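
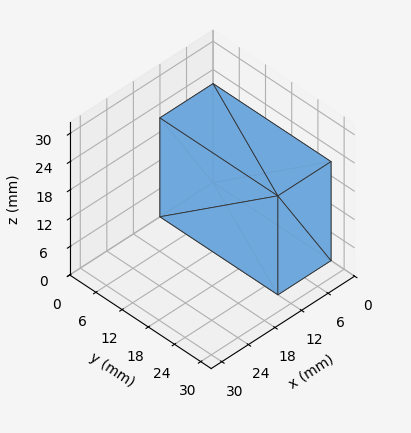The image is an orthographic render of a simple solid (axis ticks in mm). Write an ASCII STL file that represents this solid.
Reading the render: the shape is a rectangular box, roughly 12 × 27 mm footprint and 21 mm tall (dimensions read to the nearest mm from the axis ticks). For the STL, each face is triangulated and given an outward normal.

solid part
  facet normal 0.0000 0.0000 -1.0000
    outer loop
      vertex 12.0 27.0 0.0
      vertex 12.0 0.0 0.0
      vertex 0.0 0.0 0.0
    endloop
  endfacet
  facet normal 0.0000 0.0000 -1.0000
    outer loop
      vertex 0.0 27.0 0.0
      vertex 12.0 27.0 0.0
      vertex 0.0 0.0 0.0
    endloop
  endfacet
  facet normal 0.0000 0.0000 1.0000
    outer loop
      vertex 0.0 0.0 21.0
      vertex 12.0 0.0 21.0
      vertex 12.0 27.0 21.0
    endloop
  endfacet
  facet normal 0.0000 0.0000 1.0000
    outer loop
      vertex 0.0 0.0 21.0
      vertex 12.0 27.0 21.0
      vertex 0.0 27.0 21.0
    endloop
  endfacet
  facet normal 0.0000 -1.0000 0.0000
    outer loop
      vertex 0.0 0.0 0.0
      vertex 12.0 0.0 0.0
      vertex 12.0 0.0 21.0
    endloop
  endfacet
  facet normal 0.0000 -1.0000 0.0000
    outer loop
      vertex 0.0 0.0 0.0
      vertex 12.0 0.0 21.0
      vertex 0.0 0.0 21.0
    endloop
  endfacet
  facet normal 0.0000 1.0000 0.0000
    outer loop
      vertex 12.0 27.0 21.0
      vertex 12.0 27.0 0.0
      vertex 0.0 27.0 0.0
    endloop
  endfacet
  facet normal 0.0000 1.0000 0.0000
    outer loop
      vertex 0.0 27.0 21.0
      vertex 12.0 27.0 21.0
      vertex 0.0 27.0 0.0
    endloop
  endfacet
  facet normal -1.0000 0.0000 0.0000
    outer loop
      vertex 0.0 27.0 21.0
      vertex 0.0 27.0 0.0
      vertex 0.0 0.0 0.0
    endloop
  endfacet
  facet normal -1.0000 0.0000 0.0000
    outer loop
      vertex 0.0 0.0 21.0
      vertex 0.0 27.0 21.0
      vertex 0.0 0.0 0.0
    endloop
  endfacet
  facet normal 1.0000 0.0000 0.0000
    outer loop
      vertex 12.0 0.0 0.0
      vertex 12.0 27.0 0.0
      vertex 12.0 27.0 21.0
    endloop
  endfacet
  facet normal 1.0000 0.0000 0.0000
    outer loop
      vertex 12.0 0.0 0.0
      vertex 12.0 27.0 21.0
      vertex 12.0 0.0 21.0
    endloop
  endfacet
endsolid part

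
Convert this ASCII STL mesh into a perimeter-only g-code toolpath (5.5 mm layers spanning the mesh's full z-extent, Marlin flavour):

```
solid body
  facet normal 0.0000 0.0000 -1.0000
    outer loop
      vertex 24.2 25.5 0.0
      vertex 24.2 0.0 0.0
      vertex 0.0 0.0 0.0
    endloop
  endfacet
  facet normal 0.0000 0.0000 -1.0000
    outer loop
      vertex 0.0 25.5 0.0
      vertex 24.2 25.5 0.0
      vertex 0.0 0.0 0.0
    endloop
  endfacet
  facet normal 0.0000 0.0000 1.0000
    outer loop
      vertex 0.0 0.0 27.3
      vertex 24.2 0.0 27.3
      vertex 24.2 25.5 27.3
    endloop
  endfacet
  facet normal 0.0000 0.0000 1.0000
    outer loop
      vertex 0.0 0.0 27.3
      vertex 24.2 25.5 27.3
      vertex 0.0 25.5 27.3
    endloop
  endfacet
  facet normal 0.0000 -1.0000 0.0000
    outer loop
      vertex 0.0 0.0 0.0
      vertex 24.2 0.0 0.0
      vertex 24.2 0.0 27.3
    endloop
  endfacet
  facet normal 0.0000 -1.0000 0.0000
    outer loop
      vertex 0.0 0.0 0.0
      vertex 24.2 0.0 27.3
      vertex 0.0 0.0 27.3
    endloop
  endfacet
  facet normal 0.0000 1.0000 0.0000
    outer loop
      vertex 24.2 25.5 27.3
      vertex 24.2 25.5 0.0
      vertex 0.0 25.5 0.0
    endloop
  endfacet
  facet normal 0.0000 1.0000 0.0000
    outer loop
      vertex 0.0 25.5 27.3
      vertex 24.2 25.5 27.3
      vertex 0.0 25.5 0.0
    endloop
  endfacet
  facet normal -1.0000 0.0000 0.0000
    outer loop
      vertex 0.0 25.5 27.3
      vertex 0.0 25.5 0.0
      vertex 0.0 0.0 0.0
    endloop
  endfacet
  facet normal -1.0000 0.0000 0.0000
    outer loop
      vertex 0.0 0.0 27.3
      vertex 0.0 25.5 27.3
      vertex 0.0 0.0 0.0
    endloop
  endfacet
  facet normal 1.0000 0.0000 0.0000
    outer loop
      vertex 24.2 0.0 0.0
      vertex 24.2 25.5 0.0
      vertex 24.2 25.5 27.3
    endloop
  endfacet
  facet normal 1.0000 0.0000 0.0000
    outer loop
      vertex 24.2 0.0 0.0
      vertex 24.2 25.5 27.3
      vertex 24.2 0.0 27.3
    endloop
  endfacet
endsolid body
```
; perimeter-only toolpath
G21 ; units = mm
G90 ; absolute positioning
G28 ; home
; layer 1
G0 Z5.5
G0 X0.0 Y0.0
G1 X24.2 Y0.0
G1 X24.2 Y25.5
G1 X0.0 Y25.5
G1 X0.0 Y0.0
; layer 2
G0 Z10.9
G0 X0.0 Y0.0
G1 X24.2 Y0.0
G1 X24.2 Y25.5
G1 X0.0 Y25.5
G1 X0.0 Y0.0
; layer 3
G0 Z16.4
G0 X0.0 Y0.0
G1 X24.2 Y0.0
G1 X24.2 Y25.5
G1 X0.0 Y25.5
G1 X0.0 Y0.0
; layer 4
G0 Z21.8
G0 X0.0 Y0.0
G1 X24.2 Y0.0
G1 X24.2 Y25.5
G1 X0.0 Y25.5
G1 X0.0 Y0.0
; layer 5
G0 Z27.3
G0 X0.0 Y0.0
G1 X24.2 Y0.0
G1 X24.2 Y25.5
G1 X0.0 Y25.5
G1 X0.0 Y0.0
M2 ; end

The solid is a rectangular box, roughly 24.2 × 25.5 mm footprint and 27.3 mm tall. Slicing at Δz = 5.5 mm — 5 equal slices spanning the solid's height, so layer i sits at z = i·h/5 — gives 5 non-empty perimeters. Each is a 4-segment closed polygon; G0 lifts to the layer z and rapids to the start vertex, then G1 traces the edges.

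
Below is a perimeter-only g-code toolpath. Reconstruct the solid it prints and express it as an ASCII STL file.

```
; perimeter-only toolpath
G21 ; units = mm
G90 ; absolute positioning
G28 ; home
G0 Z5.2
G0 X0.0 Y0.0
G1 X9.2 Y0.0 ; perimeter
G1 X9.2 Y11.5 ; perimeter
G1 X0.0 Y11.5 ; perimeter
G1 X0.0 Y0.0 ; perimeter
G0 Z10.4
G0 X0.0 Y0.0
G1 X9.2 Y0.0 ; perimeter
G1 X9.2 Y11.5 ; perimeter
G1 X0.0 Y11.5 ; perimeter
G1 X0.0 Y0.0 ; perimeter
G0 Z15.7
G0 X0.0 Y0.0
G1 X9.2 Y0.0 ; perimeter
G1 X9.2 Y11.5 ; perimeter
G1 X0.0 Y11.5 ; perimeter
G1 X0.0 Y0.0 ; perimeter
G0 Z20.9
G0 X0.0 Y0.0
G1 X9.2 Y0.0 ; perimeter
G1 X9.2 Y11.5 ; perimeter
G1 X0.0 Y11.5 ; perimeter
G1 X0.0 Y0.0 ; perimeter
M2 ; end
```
solid part
  facet normal 0.0000 0.0000 -1.0000
    outer loop
      vertex 9.2 11.5 0.0
      vertex 9.2 0.0 0.0
      vertex 0.0 0.0 0.0
    endloop
  endfacet
  facet normal 0.0000 0.0000 -1.0000
    outer loop
      vertex 0.0 11.5 0.0
      vertex 9.2 11.5 0.0
      vertex 0.0 0.0 0.0
    endloop
  endfacet
  facet normal 0.0000 0.0000 1.0000
    outer loop
      vertex 0.0 0.0 20.9
      vertex 9.2 0.0 20.9
      vertex 9.2 11.5 20.9
    endloop
  endfacet
  facet normal 0.0000 0.0000 1.0000
    outer loop
      vertex 0.0 0.0 20.9
      vertex 9.2 11.5 20.9
      vertex 0.0 11.5 20.9
    endloop
  endfacet
  facet normal 0.0000 -1.0000 0.0000
    outer loop
      vertex 0.0 0.0 0.0
      vertex 9.2 0.0 0.0
      vertex 9.2 0.0 20.9
    endloop
  endfacet
  facet normal 0.0000 -1.0000 0.0000
    outer loop
      vertex 0.0 0.0 0.0
      vertex 9.2 0.0 20.9
      vertex 0.0 0.0 20.9
    endloop
  endfacet
  facet normal 0.0000 1.0000 0.0000
    outer loop
      vertex 9.2 11.5 20.9
      vertex 9.2 11.5 0.0
      vertex 0.0 11.5 0.0
    endloop
  endfacet
  facet normal 0.0000 1.0000 0.0000
    outer loop
      vertex 0.0 11.5 20.9
      vertex 9.2 11.5 20.9
      vertex 0.0 11.5 0.0
    endloop
  endfacet
  facet normal -1.0000 0.0000 0.0000
    outer loop
      vertex 0.0 11.5 20.9
      vertex 0.0 11.5 0.0
      vertex 0.0 0.0 0.0
    endloop
  endfacet
  facet normal -1.0000 0.0000 0.0000
    outer loop
      vertex 0.0 0.0 20.9
      vertex 0.0 11.5 20.9
      vertex 0.0 0.0 0.0
    endloop
  endfacet
  facet normal 1.0000 0.0000 0.0000
    outer loop
      vertex 9.2 0.0 0.0
      vertex 9.2 11.5 0.0
      vertex 9.2 11.5 20.9
    endloop
  endfacet
  facet normal 1.0000 0.0000 0.0000
    outer loop
      vertex 9.2 0.0 0.0
      vertex 9.2 11.5 20.9
      vertex 9.2 0.0 20.9
    endloop
  endfacet
endsolid part

The G0 Z moves step by Δz≈5.2 mm. Every layer's G1 loop is the same polygon, so the solid is a straight extrusion of it from z=0 to z≈20.9. Closing with flat bottom and top caps and triangulating gives 12 facets — a rectangular box, roughly 9.2 × 11.5 mm footprint and 20.9 mm tall.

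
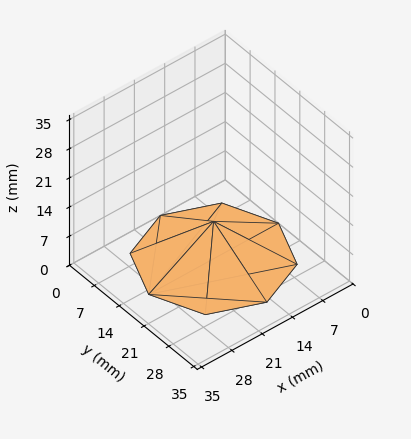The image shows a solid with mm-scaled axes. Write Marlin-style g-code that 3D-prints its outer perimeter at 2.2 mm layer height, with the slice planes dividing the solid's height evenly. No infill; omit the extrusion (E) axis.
Reading the render: the shape is a regular 8-sided pyramid, base circumscribed radius ≈ 15 mm, apex at z ≈ 9 mm (dimensions read to the nearest mm from the axis ticks). For the g-code, the solid's height is divided into equal slices at the stated Δz and each level perimeter traced with G1 moves after a G0 lift.

; perimeter-only toolpath
G21 ; units = mm
G90 ; absolute positioning
G28 ; home
; layer 1
G0 Z2.2
G0 X26.2 Y15.0
G1 X23.0 Y23.0
G1 X15.0 Y26.2
G1 X7.1 Y23.0
G1 X3.8 Y15.0
G1 X7.1 Y7.1
G1 X15.0 Y3.8
G1 X23.0 Y7.1
G1 X26.2 Y15.0
; layer 2
G0 Z4.5
G0 X22.5 Y15.0
G1 X20.3 Y20.3
G1 X15.0 Y22.5
G1 X9.7 Y20.3
G1 X7.5 Y15.0
G1 X9.7 Y9.7
G1 X15.0 Y7.5
G1 X20.3 Y9.7
G1 X22.5 Y15.0
; layer 3
G0 Z6.8
G0 X18.8 Y15.0
G1 X17.6 Y17.6
G1 X15.0 Y18.8
G1 X12.3 Y17.6
G1 X11.2 Y15.0
G1 X12.3 Y12.3
G1 X15.0 Y11.2
G1 X17.6 Y12.3
G1 X18.8 Y15.0
M2 ; end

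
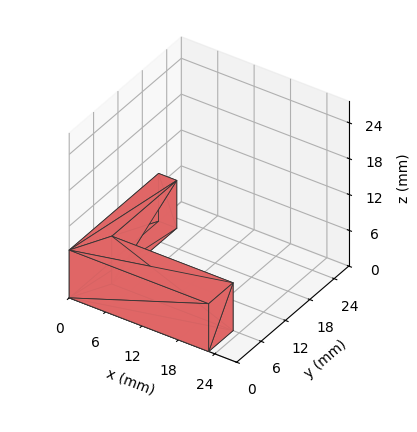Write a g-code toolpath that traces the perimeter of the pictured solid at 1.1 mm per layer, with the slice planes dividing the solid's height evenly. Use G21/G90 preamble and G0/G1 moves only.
Reading the render: the shape is an L-shaped prism: outer 23 × 22 mm, arm thicknesses ≈ 6 mm (horizontal) and 3 mm (vertical), extruded 8 mm in z (dimensions read to the nearest mm from the axis ticks). For the g-code, the solid's height is divided into equal slices at the stated Δz and each level perimeter traced with G1 moves after a G0 lift.

; perimeter-only toolpath
G21 ; units = mm
G90 ; absolute positioning
G28 ; home
; layer 1
G0 Z1.1
G0 X0.0 Y0.0
G1 X23.0 Y0.0
G1 X23.0 Y6.0
G1 X3.0 Y6.0
G1 X3.0 Y22.0
G1 X0.0 Y22.0
G1 X0.0 Y0.0
; layer 2
G0 Z2.3
G0 X0.0 Y0.0
G1 X23.0 Y0.0
G1 X23.0 Y6.0
G1 X3.0 Y6.0
G1 X3.0 Y22.0
G1 X0.0 Y22.0
G1 X0.0 Y0.0
; layer 3
G0 Z3.4
G0 X0.0 Y0.0
G1 X23.0 Y0.0
G1 X23.0 Y6.0
G1 X3.0 Y6.0
G1 X3.0 Y22.0
G1 X0.0 Y22.0
G1 X0.0 Y0.0
; layer 4
G0 Z4.6
G0 X0.0 Y0.0
G1 X23.0 Y0.0
G1 X23.0 Y6.0
G1 X3.0 Y6.0
G1 X3.0 Y22.0
G1 X0.0 Y22.0
G1 X0.0 Y0.0
; layer 5
G0 Z5.7
G0 X0.0 Y0.0
G1 X23.0 Y0.0
G1 X23.0 Y6.0
G1 X3.0 Y6.0
G1 X3.0 Y22.0
G1 X0.0 Y22.0
G1 X0.0 Y0.0
; layer 6
G0 Z6.9
G0 X0.0 Y0.0
G1 X23.0 Y0.0
G1 X23.0 Y6.0
G1 X3.0 Y6.0
G1 X3.0 Y22.0
G1 X0.0 Y22.0
G1 X0.0 Y0.0
; layer 7
G0 Z8.0
G0 X0.0 Y0.0
G1 X23.0 Y0.0
G1 X23.0 Y6.0
G1 X3.0 Y6.0
G1 X3.0 Y22.0
G1 X0.0 Y22.0
G1 X0.0 Y0.0
M2 ; end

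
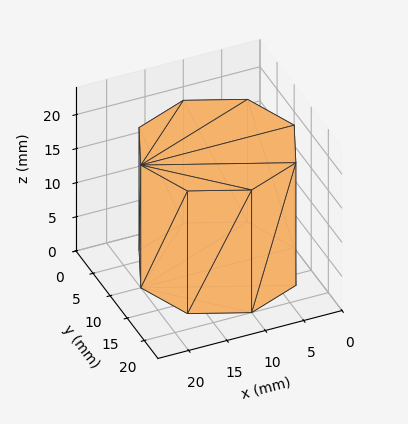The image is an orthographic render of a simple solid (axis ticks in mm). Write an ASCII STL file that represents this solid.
Reading the render: the shape is a regular 8-sided prism (a cylinder approximated with 8 flat sides), circumscribed radius ≈ 10 mm, height ≈ 18 mm (dimensions read to the nearest mm from the axis ticks). For the STL, each face is triangulated and given an outward normal.

solid part
  facet normal 0.0000 0.0000 -1.0000
    outer loop
      vertex 10.00 20.00 0.00
      vertex 17.07 17.07 0.00
      vertex 20.00 10.00 0.00
    endloop
  endfacet
  facet normal 0.0000 0.0000 -1.0000
    outer loop
      vertex 2.93 17.07 0.00
      vertex 10.00 20.00 0.00
      vertex 20.00 10.00 0.00
    endloop
  endfacet
  facet normal 0.0000 0.0000 -1.0000
    outer loop
      vertex 0.00 10.00 0.00
      vertex 2.93 17.07 0.00
      vertex 20.00 10.00 0.00
    endloop
  endfacet
  facet normal 0.0000 0.0000 -1.0000
    outer loop
      vertex 2.93 2.93 0.00
      vertex 0.00 10.00 0.00
      vertex 20.00 10.00 0.00
    endloop
  endfacet
  facet normal 0.0000 0.0000 -1.0000
    outer loop
      vertex 10.00 0.00 0.00
      vertex 2.93 2.93 0.00
      vertex 20.00 10.00 0.00
    endloop
  endfacet
  facet normal 0.0000 0.0000 -1.0000
    outer loop
      vertex 17.07 2.93 0.00
      vertex 10.00 0.00 0.00
      vertex 20.00 10.00 0.00
    endloop
  endfacet
  facet normal 0.0000 0.0000 1.0000
    outer loop
      vertex 20.00 10.00 18.00
      vertex 17.07 17.07 18.00
      vertex 10.00 20.00 18.00
    endloop
  endfacet
  facet normal 0.0000 0.0000 1.0000
    outer loop
      vertex 20.00 10.00 18.00
      vertex 10.00 20.00 18.00
      vertex 2.93 17.07 18.00
    endloop
  endfacet
  facet normal 0.0000 0.0000 1.0000
    outer loop
      vertex 20.00 10.00 18.00
      vertex 2.93 17.07 18.00
      vertex 0.00 10.00 18.00
    endloop
  endfacet
  facet normal 0.0000 0.0000 1.0000
    outer loop
      vertex 20.00 10.00 18.00
      vertex 0.00 10.00 18.00
      vertex 2.93 2.93 18.00
    endloop
  endfacet
  facet normal 0.0000 0.0000 1.0000
    outer loop
      vertex 20.00 10.00 18.00
      vertex 2.93 2.93 18.00
      vertex 10.00 0.00 18.00
    endloop
  endfacet
  facet normal 0.0000 0.0000 1.0000
    outer loop
      vertex 20.00 10.00 18.00
      vertex 10.00 0.00 18.00
      vertex 17.07 2.93 18.00
    endloop
  endfacet
  facet normal 0.9238 0.3829 0.0000
    outer loop
      vertex 20.00 10.00 0.00
      vertex 17.07 17.07 0.00
      vertex 17.07 17.07 18.00
    endloop
  endfacet
  facet normal 0.9238 0.3829 0.0000
    outer loop
      vertex 20.00 10.00 0.00
      vertex 17.07 17.07 18.00
      vertex 20.00 10.00 18.00
    endloop
  endfacet
  facet normal 0.3829 0.9238 0.0000
    outer loop
      vertex 17.07 17.07 0.00
      vertex 10.00 20.00 0.00
      vertex 10.00 20.00 18.00
    endloop
  endfacet
  facet normal 0.3829 0.9238 0.0000
    outer loop
      vertex 17.07 17.07 0.00
      vertex 10.00 20.00 18.00
      vertex 17.07 17.07 18.00
    endloop
  endfacet
  facet normal -0.3829 0.9238 0.0000
    outer loop
      vertex 10.00 20.00 0.00
      vertex 2.93 17.07 0.00
      vertex 2.93 17.07 18.00
    endloop
  endfacet
  facet normal -0.3829 0.9238 0.0000
    outer loop
      vertex 10.00 20.00 0.00
      vertex 2.93 17.07 18.00
      vertex 10.00 20.00 18.00
    endloop
  endfacet
  facet normal -0.9238 0.3829 0.0000
    outer loop
      vertex 2.93 17.07 0.00
      vertex 0.00 10.00 0.00
      vertex 0.00 10.00 18.00
    endloop
  endfacet
  facet normal -0.9238 0.3829 0.0000
    outer loop
      vertex 2.93 17.07 0.00
      vertex 0.00 10.00 18.00
      vertex 2.93 17.07 18.00
    endloop
  endfacet
  facet normal -0.9238 -0.3829 0.0000
    outer loop
      vertex 0.00 10.00 0.00
      vertex 2.93 2.93 0.00
      vertex 2.93 2.93 18.00
    endloop
  endfacet
  facet normal -0.9238 -0.3829 0.0000
    outer loop
      vertex 0.00 10.00 0.00
      vertex 2.93 2.93 18.00
      vertex 0.00 10.00 18.00
    endloop
  endfacet
  facet normal -0.3829 -0.9238 0.0000
    outer loop
      vertex 2.93 2.93 0.00
      vertex 10.00 0.00 0.00
      vertex 10.00 0.00 18.00
    endloop
  endfacet
  facet normal -0.3829 -0.9238 0.0000
    outer loop
      vertex 2.93 2.93 0.00
      vertex 10.00 0.00 18.00
      vertex 2.93 2.93 18.00
    endloop
  endfacet
  facet normal 0.3829 -0.9238 0.0000
    outer loop
      vertex 10.00 0.00 0.00
      vertex 17.07 2.93 0.00
      vertex 17.07 2.93 18.00
    endloop
  endfacet
  facet normal 0.3829 -0.9238 0.0000
    outer loop
      vertex 10.00 0.00 0.00
      vertex 17.07 2.93 18.00
      vertex 10.00 0.00 18.00
    endloop
  endfacet
  facet normal 0.9238 -0.3829 0.0000
    outer loop
      vertex 17.07 2.93 0.00
      vertex 20.00 10.00 0.00
      vertex 20.00 10.00 18.00
    endloop
  endfacet
  facet normal 0.9238 -0.3829 0.0000
    outer loop
      vertex 17.07 2.93 0.00
      vertex 20.00 10.00 18.00
      vertex 17.07 2.93 18.00
    endloop
  endfacet
endsolid part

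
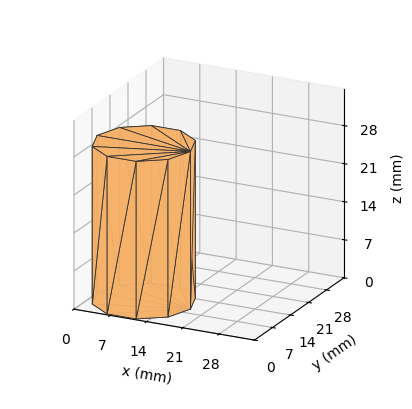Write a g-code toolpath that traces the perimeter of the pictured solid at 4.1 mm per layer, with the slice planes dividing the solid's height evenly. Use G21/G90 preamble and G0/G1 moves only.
Reading the render: the shape is a regular 10-sided prism (a cylinder approximated with 10 flat sides), circumscribed radius ≈ 9 mm, height ≈ 29 mm (dimensions read to the nearest mm from the axis ticks). For the g-code, the solid's height is divided into equal slices at the stated Δz and each level perimeter traced with G1 moves after a G0 lift.

; perimeter-only toolpath
G21 ; units = mm
G90 ; absolute positioning
G28 ; home
; layer 1
G0 Z4.1
G0 X18.0 Y9.0
G1 X16.3 Y14.3
G1 X11.8 Y17.6
G1 X6.2 Y17.6
G1 X1.7 Y14.3
G1 X0.0 Y9.0
G1 X1.7 Y3.7
G1 X6.2 Y0.4
G1 X11.8 Y0.4
G1 X16.3 Y3.7
G1 X18.0 Y9.0
; layer 2
G0 Z8.3
G0 X18.0 Y9.0
G1 X16.3 Y14.3
G1 X11.8 Y17.6
G1 X6.2 Y17.6
G1 X1.7 Y14.3
G1 X0.0 Y9.0
G1 X1.7 Y3.7
G1 X6.2 Y0.4
G1 X11.8 Y0.4
G1 X16.3 Y3.7
G1 X18.0 Y9.0
; layer 3
G0 Z12.4
G0 X18.0 Y9.0
G1 X16.3 Y14.3
G1 X11.8 Y17.6
G1 X6.2 Y17.6
G1 X1.7 Y14.3
G1 X0.0 Y9.0
G1 X1.7 Y3.7
G1 X6.2 Y0.4
G1 X11.8 Y0.4
G1 X16.3 Y3.7
G1 X18.0 Y9.0
; layer 4
G0 Z16.6
G0 X18.0 Y9.0
G1 X16.3 Y14.3
G1 X11.8 Y17.6
G1 X6.2 Y17.6
G1 X1.7 Y14.3
G1 X0.0 Y9.0
G1 X1.7 Y3.7
G1 X6.2 Y0.4
G1 X11.8 Y0.4
G1 X16.3 Y3.7
G1 X18.0 Y9.0
; layer 5
G0 Z20.7
G0 X18.0 Y9.0
G1 X16.3 Y14.3
G1 X11.8 Y17.6
G1 X6.2 Y17.6
G1 X1.7 Y14.3
G1 X0.0 Y9.0
G1 X1.7 Y3.7
G1 X6.2 Y0.4
G1 X11.8 Y0.4
G1 X16.3 Y3.7
G1 X18.0 Y9.0
; layer 6
G0 Z24.9
G0 X18.0 Y9.0
G1 X16.3 Y14.3
G1 X11.8 Y17.6
G1 X6.2 Y17.6
G1 X1.7 Y14.3
G1 X0.0 Y9.0
G1 X1.7 Y3.7
G1 X6.2 Y0.4
G1 X11.8 Y0.4
G1 X16.3 Y3.7
G1 X18.0 Y9.0
; layer 7
G0 Z29.0
G0 X18.0 Y9.0
G1 X16.3 Y14.3
G1 X11.8 Y17.6
G1 X6.2 Y17.6
G1 X1.7 Y14.3
G1 X0.0 Y9.0
G1 X1.7 Y3.7
G1 X6.2 Y0.4
G1 X11.8 Y0.4
G1 X16.3 Y3.7
G1 X18.0 Y9.0
M2 ; end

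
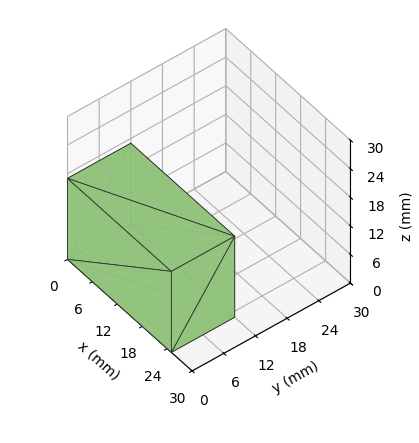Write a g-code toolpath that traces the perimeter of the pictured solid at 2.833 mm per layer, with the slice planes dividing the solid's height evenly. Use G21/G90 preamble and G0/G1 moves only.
Reading the render: the shape is a rectangular box, roughly 25 × 12 mm footprint and 17 mm tall (dimensions read to the nearest mm from the axis ticks). For the g-code, the solid's height is divided into equal slices at the stated Δz and each level perimeter traced with G1 moves after a G0 lift.

; perimeter-only toolpath
G21 ; units = mm
G90 ; absolute positioning
G28 ; home
; layer 1
G0 Z2.833
G0 X0.000 Y0.000
G1 X25.000 Y0.000
G1 X25.000 Y12.000
G1 X0.000 Y12.000
G1 X0.000 Y0.000
; layer 2
G0 Z5.667
G0 X0.000 Y0.000
G1 X25.000 Y0.000
G1 X25.000 Y12.000
G1 X0.000 Y12.000
G1 X0.000 Y0.000
; layer 3
G0 Z8.500
G0 X0.000 Y0.000
G1 X25.000 Y0.000
G1 X25.000 Y12.000
G1 X0.000 Y12.000
G1 X0.000 Y0.000
; layer 4
G0 Z11.333
G0 X0.000 Y0.000
G1 X25.000 Y0.000
G1 X25.000 Y12.000
G1 X0.000 Y12.000
G1 X0.000 Y0.000
; layer 5
G0 Z14.167
G0 X0.000 Y0.000
G1 X25.000 Y0.000
G1 X25.000 Y12.000
G1 X0.000 Y12.000
G1 X0.000 Y0.000
; layer 6
G0 Z17.000
G0 X0.000 Y0.000
G1 X25.000 Y0.000
G1 X25.000 Y12.000
G1 X0.000 Y12.000
G1 X0.000 Y0.000
M2 ; end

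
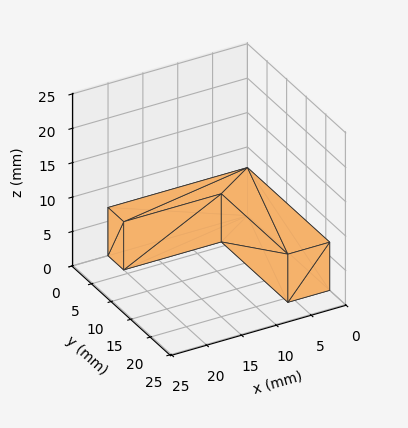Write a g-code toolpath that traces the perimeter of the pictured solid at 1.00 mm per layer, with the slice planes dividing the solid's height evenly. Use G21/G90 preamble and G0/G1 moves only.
Reading the render: the shape is an L-shaped prism: outer 20 × 21 mm, arm thicknesses ≈ 4 mm (horizontal) and 6 mm (vertical), extruded 7 mm in z (dimensions read to the nearest mm from the axis ticks). For the g-code, the solid's height is divided into equal slices at the stated Δz and each level perimeter traced with G1 moves after a G0 lift.

; perimeter-only toolpath
G21 ; units = mm
G90 ; absolute positioning
G28 ; home
; layer 1
G0 Z1.00
G0 X0.00 Y0.00
G1 X20.00 Y0.00
G1 X20.00 Y4.00
G1 X6.00 Y4.00
G1 X6.00 Y21.00
G1 X0.00 Y21.00
G1 X0.00 Y0.00
; layer 2
G0 Z2.00
G0 X0.00 Y0.00
G1 X20.00 Y0.00
G1 X20.00 Y4.00
G1 X6.00 Y4.00
G1 X6.00 Y21.00
G1 X0.00 Y21.00
G1 X0.00 Y0.00
; layer 3
G0 Z3.00
G0 X0.00 Y0.00
G1 X20.00 Y0.00
G1 X20.00 Y4.00
G1 X6.00 Y4.00
G1 X6.00 Y21.00
G1 X0.00 Y21.00
G1 X0.00 Y0.00
; layer 4
G0 Z4.00
G0 X0.00 Y0.00
G1 X20.00 Y0.00
G1 X20.00 Y4.00
G1 X6.00 Y4.00
G1 X6.00 Y21.00
G1 X0.00 Y21.00
G1 X0.00 Y0.00
; layer 5
G0 Z5.00
G0 X0.00 Y0.00
G1 X20.00 Y0.00
G1 X20.00 Y4.00
G1 X6.00 Y4.00
G1 X6.00 Y21.00
G1 X0.00 Y21.00
G1 X0.00 Y0.00
; layer 6
G0 Z6.00
G0 X0.00 Y0.00
G1 X20.00 Y0.00
G1 X20.00 Y4.00
G1 X6.00 Y4.00
G1 X6.00 Y21.00
G1 X0.00 Y21.00
G1 X0.00 Y0.00
; layer 7
G0 Z7.00
G0 X0.00 Y0.00
G1 X20.00 Y0.00
G1 X20.00 Y4.00
G1 X6.00 Y4.00
G1 X6.00 Y21.00
G1 X0.00 Y21.00
G1 X0.00 Y0.00
M2 ; end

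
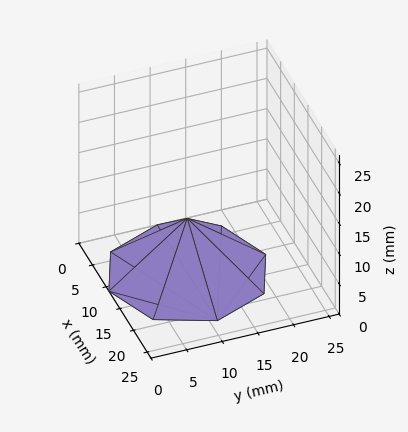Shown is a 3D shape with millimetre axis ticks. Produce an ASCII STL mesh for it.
Reading the render: the shape is a regular 8-sided pyramid, base circumscribed radius ≈ 11 mm, apex at z ≈ 9 mm (dimensions read to the nearest mm from the axis ticks). For the STL, each face is triangulated and given an outward normal.

solid part
  facet normal 0.0000 0.0000 -1.0000
    outer loop
      vertex 11.000 22.000 0.000
      vertex 18.778 18.778 0.000
      vertex 22.000 11.000 0.000
    endloop
  endfacet
  facet normal 0.0000 0.0000 -1.0000
    outer loop
      vertex 3.222 18.778 0.000
      vertex 11.000 22.000 0.000
      vertex 22.000 11.000 0.000
    endloop
  endfacet
  facet normal 0.0000 0.0000 -1.0000
    outer loop
      vertex 0.000 11.000 0.000
      vertex 3.222 18.778 0.000
      vertex 22.000 11.000 0.000
    endloop
  endfacet
  facet normal 0.0000 0.0000 -1.0000
    outer loop
      vertex 3.222 3.222 0.000
      vertex 0.000 11.000 0.000
      vertex 22.000 11.000 0.000
    endloop
  endfacet
  facet normal 0.0000 0.0000 -1.0000
    outer loop
      vertex 11.000 0.000 0.000
      vertex 3.222 3.222 0.000
      vertex 22.000 11.000 0.000
    endloop
  endfacet
  facet normal 0.0000 0.0000 -1.0000
    outer loop
      vertex 18.778 3.222 0.000
      vertex 11.000 0.000 0.000
      vertex 22.000 11.000 0.000
    endloop
  endfacet
  facet normal 0.6125 0.2537 0.7486
    outer loop
      vertex 22.000 11.000 0.000
      vertex 18.778 18.778 0.000
      vertex 11.000 11.000 9.000
    endloop
  endfacet
  facet normal 0.2537 0.6125 0.7486
    outer loop
      vertex 18.778 18.778 0.000
      vertex 11.000 22.000 0.000
      vertex 11.000 11.000 9.000
    endloop
  endfacet
  facet normal -0.2537 0.6125 0.7486
    outer loop
      vertex 11.000 22.000 0.000
      vertex 3.222 18.778 0.000
      vertex 11.000 11.000 9.000
    endloop
  endfacet
  facet normal -0.6125 0.2537 0.7486
    outer loop
      vertex 3.222 18.778 0.000
      vertex 0.000 11.000 0.000
      vertex 11.000 11.000 9.000
    endloop
  endfacet
  facet normal -0.6125 -0.2537 0.7486
    outer loop
      vertex 0.000 11.000 0.000
      vertex 3.222 3.222 0.000
      vertex 11.000 11.000 9.000
    endloop
  endfacet
  facet normal -0.2537 -0.6125 0.7486
    outer loop
      vertex 3.222 3.222 0.000
      vertex 11.000 0.000 0.000
      vertex 11.000 11.000 9.000
    endloop
  endfacet
  facet normal 0.2537 -0.6125 0.7486
    outer loop
      vertex 11.000 0.000 0.000
      vertex 18.778 3.222 0.000
      vertex 11.000 11.000 9.000
    endloop
  endfacet
  facet normal 0.6125 -0.2537 0.7486
    outer loop
      vertex 18.778 3.222 0.000
      vertex 22.000 11.000 0.000
      vertex 11.000 11.000 9.000
    endloop
  endfacet
endsolid part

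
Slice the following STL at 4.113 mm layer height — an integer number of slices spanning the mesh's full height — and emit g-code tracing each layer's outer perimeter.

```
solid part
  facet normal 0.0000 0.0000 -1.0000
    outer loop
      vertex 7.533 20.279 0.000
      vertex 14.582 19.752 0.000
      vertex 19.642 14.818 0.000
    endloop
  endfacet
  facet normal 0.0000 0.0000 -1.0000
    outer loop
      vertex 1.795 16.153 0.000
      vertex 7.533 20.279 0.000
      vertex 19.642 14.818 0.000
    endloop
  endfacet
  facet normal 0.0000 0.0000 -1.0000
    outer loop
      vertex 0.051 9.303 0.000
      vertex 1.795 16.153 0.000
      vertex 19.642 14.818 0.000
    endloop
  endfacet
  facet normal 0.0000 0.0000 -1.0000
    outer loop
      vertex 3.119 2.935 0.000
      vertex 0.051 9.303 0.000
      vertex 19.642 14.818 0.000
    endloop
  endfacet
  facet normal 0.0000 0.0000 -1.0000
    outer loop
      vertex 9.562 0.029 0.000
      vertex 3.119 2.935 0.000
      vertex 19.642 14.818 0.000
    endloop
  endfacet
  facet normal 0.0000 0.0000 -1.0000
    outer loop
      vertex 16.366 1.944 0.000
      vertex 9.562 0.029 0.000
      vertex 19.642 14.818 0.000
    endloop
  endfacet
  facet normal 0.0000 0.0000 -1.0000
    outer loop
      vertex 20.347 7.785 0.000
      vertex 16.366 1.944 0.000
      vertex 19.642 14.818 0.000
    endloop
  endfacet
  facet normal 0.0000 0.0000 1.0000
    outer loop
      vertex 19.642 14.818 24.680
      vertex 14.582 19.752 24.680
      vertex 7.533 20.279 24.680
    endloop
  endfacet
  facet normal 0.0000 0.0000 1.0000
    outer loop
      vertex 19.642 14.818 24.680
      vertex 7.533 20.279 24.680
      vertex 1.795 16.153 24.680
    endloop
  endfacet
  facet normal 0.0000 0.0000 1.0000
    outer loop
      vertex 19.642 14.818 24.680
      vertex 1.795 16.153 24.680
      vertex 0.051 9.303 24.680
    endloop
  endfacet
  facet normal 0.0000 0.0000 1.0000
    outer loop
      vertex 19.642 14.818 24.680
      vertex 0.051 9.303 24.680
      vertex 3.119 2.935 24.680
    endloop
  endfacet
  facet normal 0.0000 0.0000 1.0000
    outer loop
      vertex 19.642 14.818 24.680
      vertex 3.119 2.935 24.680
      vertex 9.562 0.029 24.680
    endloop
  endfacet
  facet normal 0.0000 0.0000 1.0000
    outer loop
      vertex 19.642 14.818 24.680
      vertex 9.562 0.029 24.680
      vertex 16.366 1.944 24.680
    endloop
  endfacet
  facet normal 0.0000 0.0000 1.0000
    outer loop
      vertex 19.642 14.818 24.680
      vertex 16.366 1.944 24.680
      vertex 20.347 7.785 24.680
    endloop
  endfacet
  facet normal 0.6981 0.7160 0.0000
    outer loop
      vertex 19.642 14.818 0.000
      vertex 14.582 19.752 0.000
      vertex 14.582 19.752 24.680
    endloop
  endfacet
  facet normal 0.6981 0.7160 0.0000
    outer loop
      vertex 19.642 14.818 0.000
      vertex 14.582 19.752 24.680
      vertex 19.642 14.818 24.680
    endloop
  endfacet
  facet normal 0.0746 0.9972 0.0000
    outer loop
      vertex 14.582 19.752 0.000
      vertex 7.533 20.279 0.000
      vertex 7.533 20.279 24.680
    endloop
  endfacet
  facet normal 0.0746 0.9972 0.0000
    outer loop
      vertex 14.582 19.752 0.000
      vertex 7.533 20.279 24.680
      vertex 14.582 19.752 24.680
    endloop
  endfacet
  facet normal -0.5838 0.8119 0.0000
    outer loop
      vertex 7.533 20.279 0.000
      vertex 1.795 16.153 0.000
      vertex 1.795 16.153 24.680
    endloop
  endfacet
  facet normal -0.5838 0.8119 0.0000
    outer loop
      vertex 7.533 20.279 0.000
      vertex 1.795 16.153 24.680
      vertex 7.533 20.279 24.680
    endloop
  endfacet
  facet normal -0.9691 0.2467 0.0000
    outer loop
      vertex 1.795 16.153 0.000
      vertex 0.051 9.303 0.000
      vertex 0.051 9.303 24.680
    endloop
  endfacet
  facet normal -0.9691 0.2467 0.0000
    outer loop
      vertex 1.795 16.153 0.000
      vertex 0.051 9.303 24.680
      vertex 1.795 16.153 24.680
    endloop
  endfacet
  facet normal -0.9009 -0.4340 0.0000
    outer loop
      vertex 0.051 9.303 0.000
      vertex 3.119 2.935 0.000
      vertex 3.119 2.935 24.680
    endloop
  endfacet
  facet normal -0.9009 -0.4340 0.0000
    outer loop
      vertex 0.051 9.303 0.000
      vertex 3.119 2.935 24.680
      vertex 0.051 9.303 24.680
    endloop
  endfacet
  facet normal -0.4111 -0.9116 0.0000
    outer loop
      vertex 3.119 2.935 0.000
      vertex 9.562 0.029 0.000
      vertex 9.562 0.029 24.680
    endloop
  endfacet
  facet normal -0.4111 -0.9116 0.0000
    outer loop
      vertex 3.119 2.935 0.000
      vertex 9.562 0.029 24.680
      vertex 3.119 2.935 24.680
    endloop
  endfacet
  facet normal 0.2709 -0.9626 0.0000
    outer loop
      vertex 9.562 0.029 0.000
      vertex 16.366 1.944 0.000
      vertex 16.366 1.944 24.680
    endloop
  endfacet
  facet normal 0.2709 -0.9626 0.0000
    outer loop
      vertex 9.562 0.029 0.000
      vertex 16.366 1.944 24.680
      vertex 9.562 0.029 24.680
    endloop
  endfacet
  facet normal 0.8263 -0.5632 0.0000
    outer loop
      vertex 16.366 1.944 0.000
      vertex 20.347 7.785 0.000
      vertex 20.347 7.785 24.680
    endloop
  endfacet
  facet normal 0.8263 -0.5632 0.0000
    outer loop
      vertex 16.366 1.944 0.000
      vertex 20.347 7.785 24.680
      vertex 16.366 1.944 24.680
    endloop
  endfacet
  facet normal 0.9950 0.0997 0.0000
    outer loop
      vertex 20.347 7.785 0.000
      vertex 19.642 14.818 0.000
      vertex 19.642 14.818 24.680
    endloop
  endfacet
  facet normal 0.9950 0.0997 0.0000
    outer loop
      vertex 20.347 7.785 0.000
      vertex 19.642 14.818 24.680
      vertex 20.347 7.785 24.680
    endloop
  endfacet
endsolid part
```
; perimeter-only toolpath
G21 ; units = mm
G90 ; absolute positioning
G28 ; home
; layer 1
G0 Z4.113
G0 X19.642 Y14.818
G1 X14.582 Y19.752
G1 X7.533 Y20.279
G1 X1.795 Y16.153
G1 X0.051 Y9.303
G1 X3.119 Y2.935
G1 X9.562 Y0.029
G1 X16.366 Y1.944
G1 X20.347 Y7.785
G1 X19.642 Y14.818
; layer 2
G0 Z8.227
G0 X19.642 Y14.818
G1 X14.582 Y19.752
G1 X7.533 Y20.279
G1 X1.795 Y16.153
G1 X0.051 Y9.303
G1 X3.119 Y2.935
G1 X9.562 Y0.029
G1 X16.366 Y1.944
G1 X20.347 Y7.785
G1 X19.642 Y14.818
; layer 3
G0 Z12.340
G0 X19.642 Y14.818
G1 X14.582 Y19.752
G1 X7.533 Y20.279
G1 X1.795 Y16.153
G1 X0.051 Y9.303
G1 X3.119 Y2.935
G1 X9.562 Y0.029
G1 X16.366 Y1.944
G1 X20.347 Y7.785
G1 X19.642 Y14.818
; layer 4
G0 Z16.453
G0 X19.642 Y14.818
G1 X14.582 Y19.752
G1 X7.533 Y20.279
G1 X1.795 Y16.153
G1 X0.051 Y9.303
G1 X3.119 Y2.935
G1 X9.562 Y0.029
G1 X16.366 Y1.944
G1 X20.347 Y7.785
G1 X19.642 Y14.818
; layer 5
G0 Z20.567
G0 X19.642 Y14.818
G1 X14.582 Y19.752
G1 X7.533 Y20.279
G1 X1.795 Y16.153
G1 X0.051 Y9.303
G1 X3.119 Y2.935
G1 X9.562 Y0.029
G1 X16.366 Y1.944
G1 X20.347 Y7.785
G1 X19.642 Y14.818
; layer 6
G0 Z24.680
G0 X19.642 Y14.818
G1 X14.582 Y19.752
G1 X7.533 Y20.279
G1 X1.795 Y16.153
G1 X0.051 Y9.303
G1 X3.119 Y2.935
G1 X9.562 Y0.029
G1 X16.366 Y1.944
G1 X20.347 Y7.785
G1 X19.642 Y14.818
M2 ; end

The solid is a regular 9-sided prism (a cylinder approximated with 9 flat sides), circumscribed radius ≈ 10.3 mm, height ≈ 24.7 mm. Slicing at Δz = 4.113 mm — 6 equal slices spanning the solid's height, so layer i sits at z = i·h/6 — gives 6 non-empty perimeters. Each is a 9-segment closed polygon; G0 lifts to the layer z and rapids to the start vertex, then G1 traces the edges.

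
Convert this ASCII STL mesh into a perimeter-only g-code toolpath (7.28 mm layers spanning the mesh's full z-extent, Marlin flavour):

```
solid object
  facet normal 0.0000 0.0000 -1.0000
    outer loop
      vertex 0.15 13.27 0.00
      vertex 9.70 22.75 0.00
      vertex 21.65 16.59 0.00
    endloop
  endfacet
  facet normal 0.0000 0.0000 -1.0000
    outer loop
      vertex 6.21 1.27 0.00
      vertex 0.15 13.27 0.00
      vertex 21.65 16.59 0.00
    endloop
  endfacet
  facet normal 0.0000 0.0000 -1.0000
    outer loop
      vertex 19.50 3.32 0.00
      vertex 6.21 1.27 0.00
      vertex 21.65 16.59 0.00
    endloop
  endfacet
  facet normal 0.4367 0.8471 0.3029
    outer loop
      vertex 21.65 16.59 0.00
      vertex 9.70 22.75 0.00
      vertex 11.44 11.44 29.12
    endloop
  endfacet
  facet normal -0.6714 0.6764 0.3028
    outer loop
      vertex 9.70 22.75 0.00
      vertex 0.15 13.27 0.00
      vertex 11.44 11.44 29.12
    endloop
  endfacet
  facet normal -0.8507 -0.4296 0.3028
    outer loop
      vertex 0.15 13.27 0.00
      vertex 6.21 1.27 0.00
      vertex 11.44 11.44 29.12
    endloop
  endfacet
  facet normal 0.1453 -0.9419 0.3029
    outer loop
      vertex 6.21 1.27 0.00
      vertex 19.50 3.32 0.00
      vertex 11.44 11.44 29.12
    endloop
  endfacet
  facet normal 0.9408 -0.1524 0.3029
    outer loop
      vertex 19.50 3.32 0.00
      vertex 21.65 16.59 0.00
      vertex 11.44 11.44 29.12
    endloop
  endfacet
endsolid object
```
; perimeter-only toolpath
G21 ; units = mm
G90 ; absolute positioning
G28 ; home
; layer 1
G0 Z7.28
G0 X19.10 Y15.30
G1 X10.13 Y19.92
G1 X2.97 Y12.81
G1 X7.52 Y3.81
G1 X17.48 Y5.35
G1 X19.10 Y15.30
; layer 2
G0 Z14.56
G0 X16.54 Y14.02
G1 X10.57 Y17.09
G1 X5.79 Y12.36
G1 X8.82 Y6.35
G1 X15.47 Y7.38
G1 X16.54 Y14.02
; layer 3
G0 Z21.84
G0 X13.99 Y12.73
G1 X11.00 Y14.27
G1 X8.62 Y11.90
G1 X10.13 Y8.90
G1 X13.46 Y9.41
G1 X13.99 Y12.73
M2 ; end

The solid is a regular 5-sided pyramid, base circumscribed radius ≈ 11.4 mm, apex at z ≈ 29.1 mm. Slicing at Δz = 7.28 mm — 4 equal slices spanning the solid's height, so layer i sits at z = i·h/4 — gives 3 non-empty perimeters. Each is a 5-segment closed polygon; G0 lifts to the layer z and rapids to the start vertex, then G1 traces the edges. The cross-section shrinks linearly with z (the slice at the apex is degenerate and omitted).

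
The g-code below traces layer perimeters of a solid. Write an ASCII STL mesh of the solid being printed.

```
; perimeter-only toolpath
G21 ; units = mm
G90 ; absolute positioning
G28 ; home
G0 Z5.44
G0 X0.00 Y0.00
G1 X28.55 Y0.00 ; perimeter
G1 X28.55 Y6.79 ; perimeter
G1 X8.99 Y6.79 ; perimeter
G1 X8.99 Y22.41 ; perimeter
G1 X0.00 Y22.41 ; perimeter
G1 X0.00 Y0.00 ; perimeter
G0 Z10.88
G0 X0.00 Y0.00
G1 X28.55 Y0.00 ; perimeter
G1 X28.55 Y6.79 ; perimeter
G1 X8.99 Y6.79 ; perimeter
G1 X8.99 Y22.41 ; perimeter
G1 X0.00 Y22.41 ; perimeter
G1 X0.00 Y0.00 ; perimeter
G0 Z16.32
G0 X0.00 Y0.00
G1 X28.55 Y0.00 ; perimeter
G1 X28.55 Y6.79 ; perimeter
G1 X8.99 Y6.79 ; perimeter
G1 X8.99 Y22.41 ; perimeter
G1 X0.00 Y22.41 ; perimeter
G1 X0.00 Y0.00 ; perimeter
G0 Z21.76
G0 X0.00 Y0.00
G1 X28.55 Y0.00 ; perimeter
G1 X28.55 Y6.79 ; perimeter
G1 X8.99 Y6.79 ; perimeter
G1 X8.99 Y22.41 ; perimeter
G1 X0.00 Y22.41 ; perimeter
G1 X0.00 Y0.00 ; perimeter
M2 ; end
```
solid part
  facet normal 0.0000 0.0000 -1.0000
    outer loop
      vertex 28.55 6.79 0.00
      vertex 28.55 0.00 0.00
      vertex 0.00 0.00 0.00
    endloop
  endfacet
  facet normal 0.0000 0.0000 -1.0000
    outer loop
      vertex 8.99 6.79 0.00
      vertex 28.55 6.79 0.00
      vertex 0.00 0.00 0.00
    endloop
  endfacet
  facet normal 0.0000 0.0000 -1.0000
    outer loop
      vertex 8.99 22.41 0.00
      vertex 8.99 6.79 0.00
      vertex 0.00 0.00 0.00
    endloop
  endfacet
  facet normal 0.0000 0.0000 -1.0000
    outer loop
      vertex 0.00 22.41 0.00
      vertex 8.99 22.41 0.00
      vertex 0.00 0.00 0.00
    endloop
  endfacet
  facet normal 0.0000 0.0000 1.0000
    outer loop
      vertex 0.00 0.00 21.76
      vertex 28.55 0.00 21.76
      vertex 28.55 6.79 21.76
    endloop
  endfacet
  facet normal 0.0000 0.0000 1.0000
    outer loop
      vertex 0.00 0.00 21.76
      vertex 28.55 6.79 21.76
      vertex 8.99 6.79 21.76
    endloop
  endfacet
  facet normal 0.0000 0.0000 1.0000
    outer loop
      vertex 0.00 0.00 21.76
      vertex 8.99 6.79 21.76
      vertex 8.99 22.41 21.76
    endloop
  endfacet
  facet normal 0.0000 0.0000 1.0000
    outer loop
      vertex 0.00 0.00 21.76
      vertex 8.99 22.41 21.76
      vertex 0.00 22.41 21.76
    endloop
  endfacet
  facet normal 0.0000 -1.0000 0.0000
    outer loop
      vertex 0.00 0.00 0.00
      vertex 28.55 0.00 0.00
      vertex 28.55 0.00 21.76
    endloop
  endfacet
  facet normal 0.0000 -1.0000 0.0000
    outer loop
      vertex 0.00 0.00 0.00
      vertex 28.55 0.00 21.76
      vertex 0.00 0.00 21.76
    endloop
  endfacet
  facet normal 1.0000 0.0000 0.0000
    outer loop
      vertex 28.55 0.00 0.00
      vertex 28.55 6.79 0.00
      vertex 28.55 6.79 21.76
    endloop
  endfacet
  facet normal 1.0000 0.0000 0.0000
    outer loop
      vertex 28.55 0.00 0.00
      vertex 28.55 6.79 21.76
      vertex 28.55 0.00 21.76
    endloop
  endfacet
  facet normal 0.0000 1.0000 0.0000
    outer loop
      vertex 28.55 6.79 0.00
      vertex 8.99 6.79 0.00
      vertex 8.99 6.79 21.76
    endloop
  endfacet
  facet normal 0.0000 1.0000 0.0000
    outer loop
      vertex 28.55 6.79 0.00
      vertex 8.99 6.79 21.76
      vertex 28.55 6.79 21.76
    endloop
  endfacet
  facet normal 1.0000 0.0000 0.0000
    outer loop
      vertex 8.99 6.79 0.00
      vertex 8.99 22.41 0.00
      vertex 8.99 22.41 21.76
    endloop
  endfacet
  facet normal 1.0000 0.0000 0.0000
    outer loop
      vertex 8.99 6.79 0.00
      vertex 8.99 22.41 21.76
      vertex 8.99 6.79 21.76
    endloop
  endfacet
  facet normal 0.0000 1.0000 0.0000
    outer loop
      vertex 8.99 22.41 0.00
      vertex 0.00 22.41 0.00
      vertex 0.00 22.41 21.76
    endloop
  endfacet
  facet normal 0.0000 1.0000 0.0000
    outer loop
      vertex 8.99 22.41 0.00
      vertex 0.00 22.41 21.76
      vertex 8.99 22.41 21.76
    endloop
  endfacet
  facet normal -1.0000 0.0000 0.0000
    outer loop
      vertex 0.00 22.41 0.00
      vertex 0.00 0.00 0.00
      vertex 0.00 0.00 21.76
    endloop
  endfacet
  facet normal -1.0000 0.0000 0.0000
    outer loop
      vertex 0.00 22.41 0.00
      vertex 0.00 0.00 21.76
      vertex 0.00 22.41 21.76
    endloop
  endfacet
endsolid part

The G0 Z moves step by Δz≈5.44 mm. Every layer's G1 loop is the same polygon, so the solid is a straight extrusion of it from z=0 to z≈21.8. Closing with flat bottom and top caps and triangulating gives 20 facets — an L-shaped prism: outer 28.6 × 22.4 mm, arm thicknesses ≈ 6.79 mm (horizontal) and 8.99 mm (vertical), extruded 21.8 mm in z.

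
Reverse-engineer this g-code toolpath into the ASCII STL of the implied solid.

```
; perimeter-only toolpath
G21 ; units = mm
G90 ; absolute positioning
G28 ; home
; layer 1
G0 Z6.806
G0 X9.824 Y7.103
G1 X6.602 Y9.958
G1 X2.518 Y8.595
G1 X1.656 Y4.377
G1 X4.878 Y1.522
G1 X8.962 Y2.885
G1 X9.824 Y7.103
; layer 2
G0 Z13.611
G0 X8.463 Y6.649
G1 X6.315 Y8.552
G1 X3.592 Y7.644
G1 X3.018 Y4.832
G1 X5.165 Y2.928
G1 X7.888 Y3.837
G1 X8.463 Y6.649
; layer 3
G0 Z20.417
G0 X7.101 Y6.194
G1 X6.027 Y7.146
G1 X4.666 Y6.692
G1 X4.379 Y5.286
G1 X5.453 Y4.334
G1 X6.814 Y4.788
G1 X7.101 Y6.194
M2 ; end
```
solid part
  facet normal 0.0000 0.0000 -1.0000
    outer loop
      vertex 1.444 9.547 0.000
      vertex 6.889 11.364 0.000
      vertex 11.185 7.557 0.000
    endloop
  endfacet
  facet normal 0.0000 0.0000 -1.0000
    outer loop
      vertex 0.295 3.923 0.000
      vertex 1.444 9.547 0.000
      vertex 11.185 7.557 0.000
    endloop
  endfacet
  facet normal 0.0000 0.0000 -1.0000
    outer loop
      vertex 4.591 0.116 0.000
      vertex 0.295 3.923 0.000
      vertex 11.185 7.557 0.000
    endloop
  endfacet
  facet normal 0.0000 0.0000 -1.0000
    outer loop
      vertex 10.036 1.933 0.000
      vertex 4.591 0.116 0.000
      vertex 11.185 7.557 0.000
    endloop
  endfacet
  facet normal 0.6524 0.7362 0.1796
    outer loop
      vertex 11.185 7.557 0.000
      vertex 6.889 11.364 0.000
      vertex 5.740 5.740 27.223
    endloop
  endfacet
  facet normal -0.3114 0.9331 0.1796
    outer loop
      vertex 6.889 11.364 0.000
      vertex 1.444 9.547 0.000
      vertex 5.740 5.740 27.223
    endloop
  endfacet
  facet normal -0.9638 0.1969 0.1796
    outer loop
      vertex 1.444 9.547 0.000
      vertex 0.295 3.923 0.000
      vertex 5.740 5.740 27.223
    endloop
  endfacet
  facet normal -0.6524 -0.7362 0.1796
    outer loop
      vertex 0.295 3.923 0.000
      vertex 4.591 0.116 0.000
      vertex 5.740 5.740 27.223
    endloop
  endfacet
  facet normal 0.3114 -0.9331 0.1796
    outer loop
      vertex 4.591 0.116 0.000
      vertex 10.036 1.933 0.000
      vertex 5.740 5.740 27.223
    endloop
  endfacet
  facet normal 0.9638 -0.1969 0.1796
    outer loop
      vertex 10.036 1.933 0.000
      vertex 11.185 7.557 0.000
      vertex 5.740 5.740 27.223
    endloop
  endfacet
endsolid part

The G0 Z moves step by Δz≈6.806 mm. The G1 loops shrink linearly with z, so the solid tapers from its base footprint up to z≈27.2. Closing with a flat bottom cap and the tapered top and triangulating gives 10 facets — a regular 6-sided pyramid, base circumscribed radius ≈ 5.74 mm, apex at z ≈ 27.2 mm.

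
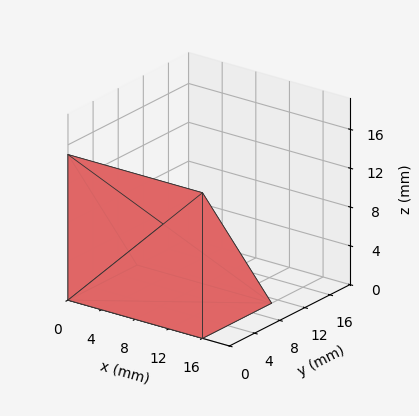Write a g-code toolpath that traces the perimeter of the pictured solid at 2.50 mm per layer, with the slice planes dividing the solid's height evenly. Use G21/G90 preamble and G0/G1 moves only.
Reading the render: the shape is a wedge (ramp): 16 × 11 mm base, rising to 15 mm along the y=0 edge and sloping linearly to z=0 at y=11 (dimensions read to the nearest mm from the axis ticks). For the g-code, the solid's height is divided into equal slices at the stated Δz and each level perimeter traced with G1 moves after a G0 lift.

; perimeter-only toolpath
G21 ; units = mm
G90 ; absolute positioning
G28 ; home
; layer 1
G0 Z2.50
G0 X0.00 Y0.00
G1 X16.00 Y0.00
G1 X16.00 Y9.17
G1 X0.00 Y9.17
G1 X0.00 Y0.00
; layer 2
G0 Z5.00
G0 X0.00 Y0.00
G1 X16.00 Y0.00
G1 X16.00 Y7.33
G1 X0.00 Y7.33
G1 X0.00 Y0.00
; layer 3
G0 Z7.50
G0 X0.00 Y0.00
G1 X16.00 Y0.00
G1 X16.00 Y5.50
G1 X0.00 Y5.50
G1 X0.00 Y0.00
; layer 4
G0 Z10.00
G0 X0.00 Y0.00
G1 X16.00 Y0.00
G1 X16.00 Y3.67
G1 X0.00 Y3.67
G1 X0.00 Y0.00
; layer 5
G0 Z12.50
G0 X0.00 Y0.00
G1 X16.00 Y0.00
G1 X16.00 Y1.83
G1 X0.00 Y1.83
G1 X0.00 Y0.00
M2 ; end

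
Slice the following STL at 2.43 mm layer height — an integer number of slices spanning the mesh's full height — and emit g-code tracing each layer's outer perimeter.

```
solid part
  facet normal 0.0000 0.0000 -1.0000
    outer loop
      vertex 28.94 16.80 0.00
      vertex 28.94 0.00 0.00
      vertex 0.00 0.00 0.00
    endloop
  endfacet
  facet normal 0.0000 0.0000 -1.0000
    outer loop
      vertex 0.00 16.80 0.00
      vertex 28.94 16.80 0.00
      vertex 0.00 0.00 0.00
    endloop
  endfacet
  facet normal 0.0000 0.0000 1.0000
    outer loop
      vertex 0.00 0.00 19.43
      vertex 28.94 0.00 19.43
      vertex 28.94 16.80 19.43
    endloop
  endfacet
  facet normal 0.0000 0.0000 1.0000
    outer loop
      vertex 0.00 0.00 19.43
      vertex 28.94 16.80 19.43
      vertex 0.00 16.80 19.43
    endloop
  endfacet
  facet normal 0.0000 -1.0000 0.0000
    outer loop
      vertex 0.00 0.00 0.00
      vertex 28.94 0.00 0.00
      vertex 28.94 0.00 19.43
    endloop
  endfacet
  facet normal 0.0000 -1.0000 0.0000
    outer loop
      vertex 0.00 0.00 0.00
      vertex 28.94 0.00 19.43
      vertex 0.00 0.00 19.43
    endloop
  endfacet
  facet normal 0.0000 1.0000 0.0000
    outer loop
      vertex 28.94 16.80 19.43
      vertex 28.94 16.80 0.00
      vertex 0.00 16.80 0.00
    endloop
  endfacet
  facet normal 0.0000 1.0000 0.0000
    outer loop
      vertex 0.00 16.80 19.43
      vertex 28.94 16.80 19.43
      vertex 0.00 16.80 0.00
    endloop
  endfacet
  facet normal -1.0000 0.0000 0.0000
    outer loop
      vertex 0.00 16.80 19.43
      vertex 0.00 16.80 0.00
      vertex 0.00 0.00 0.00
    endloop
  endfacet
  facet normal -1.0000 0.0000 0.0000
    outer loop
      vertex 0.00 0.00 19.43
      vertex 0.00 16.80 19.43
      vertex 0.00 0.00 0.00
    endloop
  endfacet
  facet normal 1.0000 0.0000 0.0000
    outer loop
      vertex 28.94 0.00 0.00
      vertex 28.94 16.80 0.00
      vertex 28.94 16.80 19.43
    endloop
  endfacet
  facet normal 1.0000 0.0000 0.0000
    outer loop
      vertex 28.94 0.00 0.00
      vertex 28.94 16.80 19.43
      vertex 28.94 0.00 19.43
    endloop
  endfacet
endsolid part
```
; perimeter-only toolpath
G21 ; units = mm
G90 ; absolute positioning
G28 ; home
; layer 1
G0 Z2.43
G0 X0.00 Y0.00
G1 X28.94 Y0.00
G1 X28.94 Y16.80
G1 X0.00 Y16.80
G1 X0.00 Y0.00
; layer 2
G0 Z4.86
G0 X0.00 Y0.00
G1 X28.94 Y0.00
G1 X28.94 Y16.80
G1 X0.00 Y16.80
G1 X0.00 Y0.00
; layer 3
G0 Z7.29
G0 X0.00 Y0.00
G1 X28.94 Y0.00
G1 X28.94 Y16.80
G1 X0.00 Y16.80
G1 X0.00 Y0.00
; layer 4
G0 Z9.71
G0 X0.00 Y0.00
G1 X28.94 Y0.00
G1 X28.94 Y16.80
G1 X0.00 Y16.80
G1 X0.00 Y0.00
; layer 5
G0 Z12.14
G0 X0.00 Y0.00
G1 X28.94 Y0.00
G1 X28.94 Y16.80
G1 X0.00 Y16.80
G1 X0.00 Y0.00
; layer 6
G0 Z14.57
G0 X0.00 Y0.00
G1 X28.94 Y0.00
G1 X28.94 Y16.80
G1 X0.00 Y16.80
G1 X0.00 Y0.00
; layer 7
G0 Z17.00
G0 X0.00 Y0.00
G1 X28.94 Y0.00
G1 X28.94 Y16.80
G1 X0.00 Y16.80
G1 X0.00 Y0.00
; layer 8
G0 Z19.43
G0 X0.00 Y0.00
G1 X28.94 Y0.00
G1 X28.94 Y16.80
G1 X0.00 Y16.80
G1 X0.00 Y0.00
M2 ; end

The solid is a rectangular box, roughly 28.9 × 16.8 mm footprint and 19.4 mm tall. Slicing at Δz = 2.43 mm — 8 equal slices spanning the solid's height, so layer i sits at z = i·h/8 — gives 8 non-empty perimeters. Each is a 4-segment closed polygon; G0 lifts to the layer z and rapids to the start vertex, then G1 traces the edges.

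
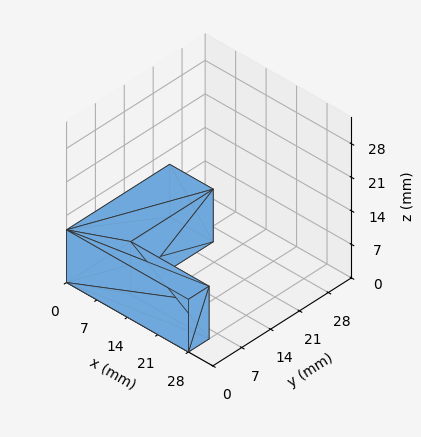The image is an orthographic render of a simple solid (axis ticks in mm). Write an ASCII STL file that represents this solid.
Reading the render: the shape is an L-shaped prism: outer 28 × 25 mm, arm thicknesses ≈ 5 mm (horizontal) and 10 mm (vertical), extruded 11 mm in z (dimensions read to the nearest mm from the axis ticks). For the STL, each face is triangulated and given an outward normal.

solid part
  facet normal 0.0000 0.0000 -1.0000
    outer loop
      vertex 28.000 5.000 0.000
      vertex 28.000 0.000 0.000
      vertex 0.000 0.000 0.000
    endloop
  endfacet
  facet normal 0.0000 0.0000 -1.0000
    outer loop
      vertex 10.000 5.000 0.000
      vertex 28.000 5.000 0.000
      vertex 0.000 0.000 0.000
    endloop
  endfacet
  facet normal 0.0000 0.0000 -1.0000
    outer loop
      vertex 10.000 25.000 0.000
      vertex 10.000 5.000 0.000
      vertex 0.000 0.000 0.000
    endloop
  endfacet
  facet normal 0.0000 0.0000 -1.0000
    outer loop
      vertex 0.000 25.000 0.000
      vertex 10.000 25.000 0.000
      vertex 0.000 0.000 0.000
    endloop
  endfacet
  facet normal 0.0000 0.0000 1.0000
    outer loop
      vertex 0.000 0.000 11.000
      vertex 28.000 0.000 11.000
      vertex 28.000 5.000 11.000
    endloop
  endfacet
  facet normal 0.0000 0.0000 1.0000
    outer loop
      vertex 0.000 0.000 11.000
      vertex 28.000 5.000 11.000
      vertex 10.000 5.000 11.000
    endloop
  endfacet
  facet normal 0.0000 0.0000 1.0000
    outer loop
      vertex 0.000 0.000 11.000
      vertex 10.000 5.000 11.000
      vertex 10.000 25.000 11.000
    endloop
  endfacet
  facet normal 0.0000 0.0000 1.0000
    outer loop
      vertex 0.000 0.000 11.000
      vertex 10.000 25.000 11.000
      vertex 0.000 25.000 11.000
    endloop
  endfacet
  facet normal 0.0000 -1.0000 0.0000
    outer loop
      vertex 0.000 0.000 0.000
      vertex 28.000 0.000 0.000
      vertex 28.000 0.000 11.000
    endloop
  endfacet
  facet normal 0.0000 -1.0000 0.0000
    outer loop
      vertex 0.000 0.000 0.000
      vertex 28.000 0.000 11.000
      vertex 0.000 0.000 11.000
    endloop
  endfacet
  facet normal 1.0000 0.0000 0.0000
    outer loop
      vertex 28.000 0.000 0.000
      vertex 28.000 5.000 0.000
      vertex 28.000 5.000 11.000
    endloop
  endfacet
  facet normal 1.0000 0.0000 0.0000
    outer loop
      vertex 28.000 0.000 0.000
      vertex 28.000 5.000 11.000
      vertex 28.000 0.000 11.000
    endloop
  endfacet
  facet normal 0.0000 1.0000 0.0000
    outer loop
      vertex 28.000 5.000 0.000
      vertex 10.000 5.000 0.000
      vertex 10.000 5.000 11.000
    endloop
  endfacet
  facet normal 0.0000 1.0000 0.0000
    outer loop
      vertex 28.000 5.000 0.000
      vertex 10.000 5.000 11.000
      vertex 28.000 5.000 11.000
    endloop
  endfacet
  facet normal 1.0000 0.0000 0.0000
    outer loop
      vertex 10.000 5.000 0.000
      vertex 10.000 25.000 0.000
      vertex 10.000 25.000 11.000
    endloop
  endfacet
  facet normal 1.0000 0.0000 0.0000
    outer loop
      vertex 10.000 5.000 0.000
      vertex 10.000 25.000 11.000
      vertex 10.000 5.000 11.000
    endloop
  endfacet
  facet normal 0.0000 1.0000 0.0000
    outer loop
      vertex 10.000 25.000 0.000
      vertex 0.000 25.000 0.000
      vertex 0.000 25.000 11.000
    endloop
  endfacet
  facet normal 0.0000 1.0000 0.0000
    outer loop
      vertex 10.000 25.000 0.000
      vertex 0.000 25.000 11.000
      vertex 10.000 25.000 11.000
    endloop
  endfacet
  facet normal -1.0000 0.0000 0.0000
    outer loop
      vertex 0.000 25.000 0.000
      vertex 0.000 0.000 0.000
      vertex 0.000 0.000 11.000
    endloop
  endfacet
  facet normal -1.0000 0.0000 0.0000
    outer loop
      vertex 0.000 25.000 0.000
      vertex 0.000 0.000 11.000
      vertex 0.000 25.000 11.000
    endloop
  endfacet
endsolid part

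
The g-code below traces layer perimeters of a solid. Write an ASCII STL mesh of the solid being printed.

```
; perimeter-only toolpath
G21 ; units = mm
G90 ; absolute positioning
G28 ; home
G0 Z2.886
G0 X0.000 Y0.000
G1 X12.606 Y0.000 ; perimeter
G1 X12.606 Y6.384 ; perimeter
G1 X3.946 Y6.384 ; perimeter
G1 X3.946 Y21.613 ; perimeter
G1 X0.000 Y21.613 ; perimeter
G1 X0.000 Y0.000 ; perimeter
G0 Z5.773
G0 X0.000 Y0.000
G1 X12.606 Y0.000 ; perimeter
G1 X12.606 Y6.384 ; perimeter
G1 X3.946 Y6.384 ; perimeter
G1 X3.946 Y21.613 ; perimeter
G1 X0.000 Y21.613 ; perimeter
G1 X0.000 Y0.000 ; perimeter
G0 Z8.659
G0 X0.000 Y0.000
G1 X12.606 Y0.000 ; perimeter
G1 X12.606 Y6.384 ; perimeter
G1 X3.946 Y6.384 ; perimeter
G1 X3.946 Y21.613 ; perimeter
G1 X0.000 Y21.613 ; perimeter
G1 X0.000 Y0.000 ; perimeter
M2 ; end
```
solid part
  facet normal 0.0000 0.0000 -1.0000
    outer loop
      vertex 12.606 6.384 0.000
      vertex 12.606 0.000 0.000
      vertex 0.000 0.000 0.000
    endloop
  endfacet
  facet normal 0.0000 0.0000 -1.0000
    outer loop
      vertex 3.946 6.384 0.000
      vertex 12.606 6.384 0.000
      vertex 0.000 0.000 0.000
    endloop
  endfacet
  facet normal 0.0000 0.0000 -1.0000
    outer loop
      vertex 3.946 21.613 0.000
      vertex 3.946 6.384 0.000
      vertex 0.000 0.000 0.000
    endloop
  endfacet
  facet normal 0.0000 0.0000 -1.0000
    outer loop
      vertex 0.000 21.613 0.000
      vertex 3.946 21.613 0.000
      vertex 0.000 0.000 0.000
    endloop
  endfacet
  facet normal 0.0000 0.0000 1.0000
    outer loop
      vertex 0.000 0.000 8.659
      vertex 12.606 0.000 8.659
      vertex 12.606 6.384 8.659
    endloop
  endfacet
  facet normal 0.0000 0.0000 1.0000
    outer loop
      vertex 0.000 0.000 8.659
      vertex 12.606 6.384 8.659
      vertex 3.946 6.384 8.659
    endloop
  endfacet
  facet normal 0.0000 0.0000 1.0000
    outer loop
      vertex 0.000 0.000 8.659
      vertex 3.946 6.384 8.659
      vertex 3.946 21.613 8.659
    endloop
  endfacet
  facet normal 0.0000 0.0000 1.0000
    outer loop
      vertex 0.000 0.000 8.659
      vertex 3.946 21.613 8.659
      vertex 0.000 21.613 8.659
    endloop
  endfacet
  facet normal 0.0000 -1.0000 0.0000
    outer loop
      vertex 0.000 0.000 0.000
      vertex 12.606 0.000 0.000
      vertex 12.606 0.000 8.659
    endloop
  endfacet
  facet normal 0.0000 -1.0000 0.0000
    outer loop
      vertex 0.000 0.000 0.000
      vertex 12.606 0.000 8.659
      vertex 0.000 0.000 8.659
    endloop
  endfacet
  facet normal 1.0000 0.0000 0.0000
    outer loop
      vertex 12.606 0.000 0.000
      vertex 12.606 6.384 0.000
      vertex 12.606 6.384 8.659
    endloop
  endfacet
  facet normal 1.0000 0.0000 0.0000
    outer loop
      vertex 12.606 0.000 0.000
      vertex 12.606 6.384 8.659
      vertex 12.606 0.000 8.659
    endloop
  endfacet
  facet normal 0.0000 1.0000 0.0000
    outer loop
      vertex 12.606 6.384 0.000
      vertex 3.946 6.384 0.000
      vertex 3.946 6.384 8.659
    endloop
  endfacet
  facet normal 0.0000 1.0000 0.0000
    outer loop
      vertex 12.606 6.384 0.000
      vertex 3.946 6.384 8.659
      vertex 12.606 6.384 8.659
    endloop
  endfacet
  facet normal 1.0000 0.0000 0.0000
    outer loop
      vertex 3.946 6.384 0.000
      vertex 3.946 21.613 0.000
      vertex 3.946 21.613 8.659
    endloop
  endfacet
  facet normal 1.0000 0.0000 0.0000
    outer loop
      vertex 3.946 6.384 0.000
      vertex 3.946 21.613 8.659
      vertex 3.946 6.384 8.659
    endloop
  endfacet
  facet normal 0.0000 1.0000 0.0000
    outer loop
      vertex 3.946 21.613 0.000
      vertex 0.000 21.613 0.000
      vertex 0.000 21.613 8.659
    endloop
  endfacet
  facet normal 0.0000 1.0000 0.0000
    outer loop
      vertex 3.946 21.613 0.000
      vertex 0.000 21.613 8.659
      vertex 3.946 21.613 8.659
    endloop
  endfacet
  facet normal -1.0000 0.0000 0.0000
    outer loop
      vertex 0.000 21.613 0.000
      vertex 0.000 0.000 0.000
      vertex 0.000 0.000 8.659
    endloop
  endfacet
  facet normal -1.0000 0.0000 0.0000
    outer loop
      vertex 0.000 21.613 0.000
      vertex 0.000 0.000 8.659
      vertex 0.000 21.613 8.659
    endloop
  endfacet
endsolid part

The G0 Z moves step by Δz≈2.886 mm. Every layer's G1 loop is the same polygon, so the solid is a straight extrusion of it from z=0 to z≈8.66. Closing with flat bottom and top caps and triangulating gives 20 facets — an L-shaped prism: outer 12.6 × 21.6 mm, arm thicknesses ≈ 6.38 mm (horizontal) and 3.95 mm (vertical), extruded 8.66 mm in z.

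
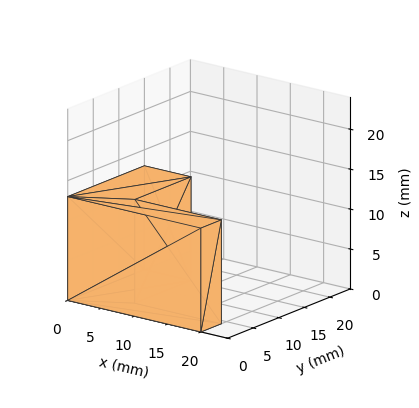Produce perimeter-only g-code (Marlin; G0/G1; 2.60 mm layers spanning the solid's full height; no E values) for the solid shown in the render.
Reading the render: the shape is an L-shaped prism: outer 20 × 15 mm, arm thicknesses ≈ 4 mm (horizontal) and 7 mm (vertical), extruded 13 mm in z (dimensions read to the nearest mm from the axis ticks). For the g-code, the solid's height is divided into equal slices at the stated Δz and each level perimeter traced with G1 moves after a G0 lift.

; perimeter-only toolpath
G21 ; units = mm
G90 ; absolute positioning
G28 ; home
; layer 1
G0 Z2.60
G0 X0.00 Y0.00
G1 X20.00 Y0.00
G1 X20.00 Y4.00
G1 X7.00 Y4.00
G1 X7.00 Y15.00
G1 X0.00 Y15.00
G1 X0.00 Y0.00
; layer 2
G0 Z5.20
G0 X0.00 Y0.00
G1 X20.00 Y0.00
G1 X20.00 Y4.00
G1 X7.00 Y4.00
G1 X7.00 Y15.00
G1 X0.00 Y15.00
G1 X0.00 Y0.00
; layer 3
G0 Z7.80
G0 X0.00 Y0.00
G1 X20.00 Y0.00
G1 X20.00 Y4.00
G1 X7.00 Y4.00
G1 X7.00 Y15.00
G1 X0.00 Y15.00
G1 X0.00 Y0.00
; layer 4
G0 Z10.40
G0 X0.00 Y0.00
G1 X20.00 Y0.00
G1 X20.00 Y4.00
G1 X7.00 Y4.00
G1 X7.00 Y15.00
G1 X0.00 Y15.00
G1 X0.00 Y0.00
; layer 5
G0 Z13.00
G0 X0.00 Y0.00
G1 X20.00 Y0.00
G1 X20.00 Y4.00
G1 X7.00 Y4.00
G1 X7.00 Y15.00
G1 X0.00 Y15.00
G1 X0.00 Y0.00
M2 ; end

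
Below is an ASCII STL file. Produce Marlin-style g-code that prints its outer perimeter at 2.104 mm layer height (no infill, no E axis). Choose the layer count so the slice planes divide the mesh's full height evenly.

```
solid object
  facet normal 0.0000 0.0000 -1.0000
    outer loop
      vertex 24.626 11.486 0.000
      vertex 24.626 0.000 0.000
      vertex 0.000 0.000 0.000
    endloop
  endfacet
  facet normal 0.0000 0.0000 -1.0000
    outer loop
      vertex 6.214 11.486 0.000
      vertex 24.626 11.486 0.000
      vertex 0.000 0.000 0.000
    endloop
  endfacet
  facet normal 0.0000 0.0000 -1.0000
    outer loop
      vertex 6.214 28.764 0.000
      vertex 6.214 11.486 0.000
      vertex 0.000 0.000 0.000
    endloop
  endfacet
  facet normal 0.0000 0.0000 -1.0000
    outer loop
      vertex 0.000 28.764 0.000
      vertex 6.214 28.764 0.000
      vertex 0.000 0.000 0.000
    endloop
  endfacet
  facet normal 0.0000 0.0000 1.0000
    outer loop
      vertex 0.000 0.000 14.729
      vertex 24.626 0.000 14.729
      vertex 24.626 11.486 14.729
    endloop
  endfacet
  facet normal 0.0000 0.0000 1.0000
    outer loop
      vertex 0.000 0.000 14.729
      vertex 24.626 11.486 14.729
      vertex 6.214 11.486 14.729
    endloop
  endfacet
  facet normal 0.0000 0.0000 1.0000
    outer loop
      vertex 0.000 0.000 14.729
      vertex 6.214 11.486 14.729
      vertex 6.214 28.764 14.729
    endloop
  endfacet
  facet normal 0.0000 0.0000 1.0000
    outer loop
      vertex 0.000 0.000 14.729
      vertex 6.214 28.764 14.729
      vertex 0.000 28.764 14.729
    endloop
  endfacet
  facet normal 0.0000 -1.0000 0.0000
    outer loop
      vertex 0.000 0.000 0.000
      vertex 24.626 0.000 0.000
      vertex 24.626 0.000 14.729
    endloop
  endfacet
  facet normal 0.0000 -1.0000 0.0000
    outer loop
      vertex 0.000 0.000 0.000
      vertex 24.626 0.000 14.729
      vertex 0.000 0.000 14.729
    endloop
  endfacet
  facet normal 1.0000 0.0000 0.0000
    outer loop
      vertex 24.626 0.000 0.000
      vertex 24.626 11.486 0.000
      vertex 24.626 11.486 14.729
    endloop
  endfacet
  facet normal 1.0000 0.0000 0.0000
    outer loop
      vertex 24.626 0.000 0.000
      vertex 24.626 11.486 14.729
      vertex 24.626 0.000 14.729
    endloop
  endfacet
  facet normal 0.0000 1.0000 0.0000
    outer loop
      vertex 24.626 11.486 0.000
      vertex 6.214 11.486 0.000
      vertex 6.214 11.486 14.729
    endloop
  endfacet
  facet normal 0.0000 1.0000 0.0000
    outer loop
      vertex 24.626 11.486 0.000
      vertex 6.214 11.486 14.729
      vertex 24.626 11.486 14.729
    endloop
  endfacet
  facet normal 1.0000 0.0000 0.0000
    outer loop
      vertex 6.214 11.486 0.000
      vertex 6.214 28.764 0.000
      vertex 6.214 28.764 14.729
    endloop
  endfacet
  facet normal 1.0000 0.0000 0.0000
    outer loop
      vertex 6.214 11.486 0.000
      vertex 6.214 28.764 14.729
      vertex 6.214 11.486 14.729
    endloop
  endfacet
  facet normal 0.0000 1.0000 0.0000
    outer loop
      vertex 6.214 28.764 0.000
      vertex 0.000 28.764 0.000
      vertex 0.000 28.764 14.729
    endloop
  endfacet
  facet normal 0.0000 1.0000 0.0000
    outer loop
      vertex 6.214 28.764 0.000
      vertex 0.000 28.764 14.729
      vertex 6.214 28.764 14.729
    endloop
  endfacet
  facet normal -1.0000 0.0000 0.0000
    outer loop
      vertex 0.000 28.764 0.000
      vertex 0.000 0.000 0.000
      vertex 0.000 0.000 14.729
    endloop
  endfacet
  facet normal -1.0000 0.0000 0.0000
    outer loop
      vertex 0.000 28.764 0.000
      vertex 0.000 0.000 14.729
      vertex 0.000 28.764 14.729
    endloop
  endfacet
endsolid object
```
; perimeter-only toolpath
G21 ; units = mm
G90 ; absolute positioning
G28 ; home
; layer 1
G0 Z2.104
G0 X0.000 Y0.000
G1 X24.626 Y0.000
G1 X24.626 Y11.486
G1 X6.214 Y11.486
G1 X6.214 Y28.764
G1 X0.000 Y28.764
G1 X0.000 Y0.000
; layer 2
G0 Z4.208
G0 X0.000 Y0.000
G1 X24.626 Y0.000
G1 X24.626 Y11.486
G1 X6.214 Y11.486
G1 X6.214 Y28.764
G1 X0.000 Y28.764
G1 X0.000 Y0.000
; layer 3
G0 Z6.312
G0 X0.000 Y0.000
G1 X24.626 Y0.000
G1 X24.626 Y11.486
G1 X6.214 Y11.486
G1 X6.214 Y28.764
G1 X0.000 Y28.764
G1 X0.000 Y0.000
; layer 4
G0 Z8.417
G0 X0.000 Y0.000
G1 X24.626 Y0.000
G1 X24.626 Y11.486
G1 X6.214 Y11.486
G1 X6.214 Y28.764
G1 X0.000 Y28.764
G1 X0.000 Y0.000
; layer 5
G0 Z10.521
G0 X0.000 Y0.000
G1 X24.626 Y0.000
G1 X24.626 Y11.486
G1 X6.214 Y11.486
G1 X6.214 Y28.764
G1 X0.000 Y28.764
G1 X0.000 Y0.000
; layer 6
G0 Z12.625
G0 X0.000 Y0.000
G1 X24.626 Y0.000
G1 X24.626 Y11.486
G1 X6.214 Y11.486
G1 X6.214 Y28.764
G1 X0.000 Y28.764
G1 X0.000 Y0.000
; layer 7
G0 Z14.729
G0 X0.000 Y0.000
G1 X24.626 Y0.000
G1 X24.626 Y11.486
G1 X6.214 Y11.486
G1 X6.214 Y28.764
G1 X0.000 Y28.764
G1 X0.000 Y0.000
M2 ; end

The solid is an L-shaped prism: outer 24.6 × 28.8 mm, arm thicknesses ≈ 11.5 mm (horizontal) and 6.21 mm (vertical), extruded 14.7 mm in z. Slicing at Δz = 2.104 mm — 7 equal slices spanning the solid's height, so layer i sits at z = i·h/7 — gives 7 non-empty perimeters. Each is a 6-segment closed polygon; G0 lifts to the layer z and rapids to the start vertex, then G1 traces the edges.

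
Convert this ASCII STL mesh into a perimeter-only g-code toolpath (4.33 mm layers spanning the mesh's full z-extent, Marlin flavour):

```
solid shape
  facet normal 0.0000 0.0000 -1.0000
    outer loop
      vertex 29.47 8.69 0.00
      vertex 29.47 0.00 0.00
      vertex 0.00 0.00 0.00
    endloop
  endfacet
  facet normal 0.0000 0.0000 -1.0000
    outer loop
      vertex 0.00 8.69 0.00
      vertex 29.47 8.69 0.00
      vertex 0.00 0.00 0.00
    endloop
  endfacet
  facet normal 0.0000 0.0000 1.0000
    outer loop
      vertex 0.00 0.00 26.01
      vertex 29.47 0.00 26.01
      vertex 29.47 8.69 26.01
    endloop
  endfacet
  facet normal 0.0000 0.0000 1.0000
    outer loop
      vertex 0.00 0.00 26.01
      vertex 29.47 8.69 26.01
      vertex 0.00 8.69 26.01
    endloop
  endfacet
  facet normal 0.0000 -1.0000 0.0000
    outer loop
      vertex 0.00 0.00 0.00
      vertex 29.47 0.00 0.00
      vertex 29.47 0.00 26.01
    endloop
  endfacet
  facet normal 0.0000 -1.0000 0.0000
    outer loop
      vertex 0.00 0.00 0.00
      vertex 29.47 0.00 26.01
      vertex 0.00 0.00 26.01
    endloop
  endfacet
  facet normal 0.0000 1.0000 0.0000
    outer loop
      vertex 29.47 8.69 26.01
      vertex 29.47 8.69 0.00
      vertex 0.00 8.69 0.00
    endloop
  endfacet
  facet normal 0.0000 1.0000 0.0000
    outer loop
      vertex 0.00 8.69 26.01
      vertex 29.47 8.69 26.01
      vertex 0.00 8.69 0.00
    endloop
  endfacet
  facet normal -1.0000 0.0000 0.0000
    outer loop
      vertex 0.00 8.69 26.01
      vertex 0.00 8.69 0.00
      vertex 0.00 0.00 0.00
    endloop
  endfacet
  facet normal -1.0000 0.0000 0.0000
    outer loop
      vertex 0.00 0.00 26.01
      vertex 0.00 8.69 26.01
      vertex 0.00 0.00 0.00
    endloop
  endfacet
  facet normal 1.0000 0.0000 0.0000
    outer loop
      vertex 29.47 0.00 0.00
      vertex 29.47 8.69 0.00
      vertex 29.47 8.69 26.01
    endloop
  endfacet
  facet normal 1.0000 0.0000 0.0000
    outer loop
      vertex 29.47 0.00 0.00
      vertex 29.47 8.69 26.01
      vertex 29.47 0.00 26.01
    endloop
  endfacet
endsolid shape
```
; perimeter-only toolpath
G21 ; units = mm
G90 ; absolute positioning
G28 ; home
; layer 1
G0 Z4.33
G0 X0.00 Y0.00
G1 X29.47 Y0.00
G1 X29.47 Y8.69
G1 X0.00 Y8.69
G1 X0.00 Y0.00
; layer 2
G0 Z8.67
G0 X0.00 Y0.00
G1 X29.47 Y0.00
G1 X29.47 Y8.69
G1 X0.00 Y8.69
G1 X0.00 Y0.00
; layer 3
G0 Z13.00
G0 X0.00 Y0.00
G1 X29.47 Y0.00
G1 X29.47 Y8.69
G1 X0.00 Y8.69
G1 X0.00 Y0.00
; layer 4
G0 Z17.34
G0 X0.00 Y0.00
G1 X29.47 Y0.00
G1 X29.47 Y8.69
G1 X0.00 Y8.69
G1 X0.00 Y0.00
; layer 5
G0 Z21.68
G0 X0.00 Y0.00
G1 X29.47 Y0.00
G1 X29.47 Y8.69
G1 X0.00 Y8.69
G1 X0.00 Y0.00
; layer 6
G0 Z26.01
G0 X0.00 Y0.00
G1 X29.47 Y0.00
G1 X29.47 Y8.69
G1 X0.00 Y8.69
G1 X0.00 Y0.00
M2 ; end

The solid is a rectangular box, roughly 29.5 × 8.69 mm footprint and 26 mm tall. Slicing at Δz = 4.33 mm — 6 equal slices spanning the solid's height, so layer i sits at z = i·h/6 — gives 6 non-empty perimeters. Each is a 4-segment closed polygon; G0 lifts to the layer z and rapids to the start vertex, then G1 traces the edges.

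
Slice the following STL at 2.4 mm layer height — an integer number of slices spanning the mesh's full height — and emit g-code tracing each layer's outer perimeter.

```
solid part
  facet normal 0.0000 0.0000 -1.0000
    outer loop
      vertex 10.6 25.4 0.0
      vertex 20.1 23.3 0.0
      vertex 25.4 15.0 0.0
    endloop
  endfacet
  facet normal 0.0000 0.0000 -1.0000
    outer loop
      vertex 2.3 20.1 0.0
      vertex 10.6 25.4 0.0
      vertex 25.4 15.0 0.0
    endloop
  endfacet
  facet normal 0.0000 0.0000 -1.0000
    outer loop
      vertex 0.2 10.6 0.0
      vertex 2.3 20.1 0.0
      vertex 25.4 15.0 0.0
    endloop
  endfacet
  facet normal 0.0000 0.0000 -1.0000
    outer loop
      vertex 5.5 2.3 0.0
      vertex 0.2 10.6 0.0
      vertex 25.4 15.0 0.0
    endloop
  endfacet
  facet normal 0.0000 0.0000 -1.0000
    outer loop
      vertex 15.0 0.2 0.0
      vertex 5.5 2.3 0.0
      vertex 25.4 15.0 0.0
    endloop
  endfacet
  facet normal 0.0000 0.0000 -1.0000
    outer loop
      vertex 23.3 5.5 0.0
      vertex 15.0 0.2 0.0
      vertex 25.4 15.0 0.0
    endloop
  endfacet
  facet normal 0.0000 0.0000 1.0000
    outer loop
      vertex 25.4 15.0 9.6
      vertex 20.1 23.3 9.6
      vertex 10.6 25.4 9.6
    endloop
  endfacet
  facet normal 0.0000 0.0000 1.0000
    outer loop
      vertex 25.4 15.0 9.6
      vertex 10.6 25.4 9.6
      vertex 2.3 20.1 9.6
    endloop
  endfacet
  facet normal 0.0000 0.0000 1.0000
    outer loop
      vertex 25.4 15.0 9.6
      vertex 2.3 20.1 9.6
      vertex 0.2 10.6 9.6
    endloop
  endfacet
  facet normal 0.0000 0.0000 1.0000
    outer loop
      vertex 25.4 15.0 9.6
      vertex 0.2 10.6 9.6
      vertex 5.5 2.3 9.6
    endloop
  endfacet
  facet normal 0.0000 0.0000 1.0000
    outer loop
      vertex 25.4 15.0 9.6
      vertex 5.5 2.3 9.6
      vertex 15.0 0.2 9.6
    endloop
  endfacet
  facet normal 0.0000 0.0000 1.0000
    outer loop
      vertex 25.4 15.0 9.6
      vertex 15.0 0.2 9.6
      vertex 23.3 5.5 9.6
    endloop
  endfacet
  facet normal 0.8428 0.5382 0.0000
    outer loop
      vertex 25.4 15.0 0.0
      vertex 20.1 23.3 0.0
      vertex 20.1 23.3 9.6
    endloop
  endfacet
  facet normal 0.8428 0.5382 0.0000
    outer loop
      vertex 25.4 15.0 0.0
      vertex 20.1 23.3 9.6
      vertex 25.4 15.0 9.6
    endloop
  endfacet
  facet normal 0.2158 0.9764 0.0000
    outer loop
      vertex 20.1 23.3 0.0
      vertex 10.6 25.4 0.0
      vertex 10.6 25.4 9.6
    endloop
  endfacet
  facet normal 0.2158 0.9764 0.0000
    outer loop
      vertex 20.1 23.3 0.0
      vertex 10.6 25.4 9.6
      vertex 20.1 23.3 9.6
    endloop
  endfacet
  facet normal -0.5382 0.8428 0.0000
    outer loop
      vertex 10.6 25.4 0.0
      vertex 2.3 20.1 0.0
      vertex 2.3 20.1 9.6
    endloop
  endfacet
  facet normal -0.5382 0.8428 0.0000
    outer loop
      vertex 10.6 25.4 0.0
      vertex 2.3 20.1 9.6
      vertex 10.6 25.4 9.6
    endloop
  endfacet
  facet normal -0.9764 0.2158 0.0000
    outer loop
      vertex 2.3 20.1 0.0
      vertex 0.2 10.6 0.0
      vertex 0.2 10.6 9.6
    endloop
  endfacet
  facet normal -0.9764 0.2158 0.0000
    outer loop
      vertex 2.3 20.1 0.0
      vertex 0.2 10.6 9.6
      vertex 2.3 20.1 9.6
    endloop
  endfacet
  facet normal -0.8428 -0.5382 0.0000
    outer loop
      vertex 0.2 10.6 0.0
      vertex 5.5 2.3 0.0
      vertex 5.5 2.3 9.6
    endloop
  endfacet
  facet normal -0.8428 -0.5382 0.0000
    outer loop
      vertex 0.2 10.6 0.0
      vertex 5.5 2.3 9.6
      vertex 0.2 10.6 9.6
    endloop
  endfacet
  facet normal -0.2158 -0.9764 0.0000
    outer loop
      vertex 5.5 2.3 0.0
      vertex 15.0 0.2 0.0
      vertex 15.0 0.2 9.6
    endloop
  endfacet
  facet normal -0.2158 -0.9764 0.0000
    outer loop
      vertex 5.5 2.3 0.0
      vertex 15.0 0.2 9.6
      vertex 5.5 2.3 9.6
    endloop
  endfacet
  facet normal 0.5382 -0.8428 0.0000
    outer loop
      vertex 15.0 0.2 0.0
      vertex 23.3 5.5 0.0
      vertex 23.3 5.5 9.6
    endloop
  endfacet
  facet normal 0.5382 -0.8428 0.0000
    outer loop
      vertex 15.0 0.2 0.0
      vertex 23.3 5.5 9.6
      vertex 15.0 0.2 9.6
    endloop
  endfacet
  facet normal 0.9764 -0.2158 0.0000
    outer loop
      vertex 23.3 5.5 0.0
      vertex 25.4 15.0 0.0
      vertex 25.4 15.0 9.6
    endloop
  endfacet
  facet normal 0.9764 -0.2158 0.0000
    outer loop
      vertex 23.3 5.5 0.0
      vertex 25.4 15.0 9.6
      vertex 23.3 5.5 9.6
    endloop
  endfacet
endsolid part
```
; perimeter-only toolpath
G21 ; units = mm
G90 ; absolute positioning
G28 ; home
; layer 1
G0 Z2.4
G0 X25.4 Y15.0
G1 X20.1 Y23.3
G1 X10.6 Y25.4
G1 X2.3 Y20.1
G1 X0.2 Y10.6
G1 X5.5 Y2.3
G1 X15.0 Y0.2
G1 X23.3 Y5.5
G1 X25.4 Y15.0
; layer 2
G0 Z4.8
G0 X25.4 Y15.0
G1 X20.1 Y23.3
G1 X10.6 Y25.4
G1 X2.3 Y20.1
G1 X0.2 Y10.6
G1 X5.5 Y2.3
G1 X15.0 Y0.2
G1 X23.3 Y5.5
G1 X25.4 Y15.0
; layer 3
G0 Z7.2
G0 X25.4 Y15.0
G1 X20.1 Y23.3
G1 X10.6 Y25.4
G1 X2.3 Y20.1
G1 X0.2 Y10.6
G1 X5.5 Y2.3
G1 X15.0 Y0.2
G1 X23.3 Y5.5
G1 X25.4 Y15.0
; layer 4
G0 Z9.6
G0 X25.4 Y15.0
G1 X20.1 Y23.3
G1 X10.6 Y25.4
G1 X2.3 Y20.1
G1 X0.2 Y10.6
G1 X5.5 Y2.3
G1 X15.0 Y0.2
G1 X23.3 Y5.5
G1 X25.4 Y15.0
M2 ; end

The solid is a regular 8-sided prism (a cylinder approximated with 8 flat sides), circumscribed radius ≈ 12.8 mm, height ≈ 9.6 mm. Slicing at Δz = 2.4 mm — 4 equal slices spanning the solid's height, so layer i sits at z = i·h/4 — gives 4 non-empty perimeters. Each is a 8-segment closed polygon; G0 lifts to the layer z and rapids to the start vertex, then G1 traces the edges.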